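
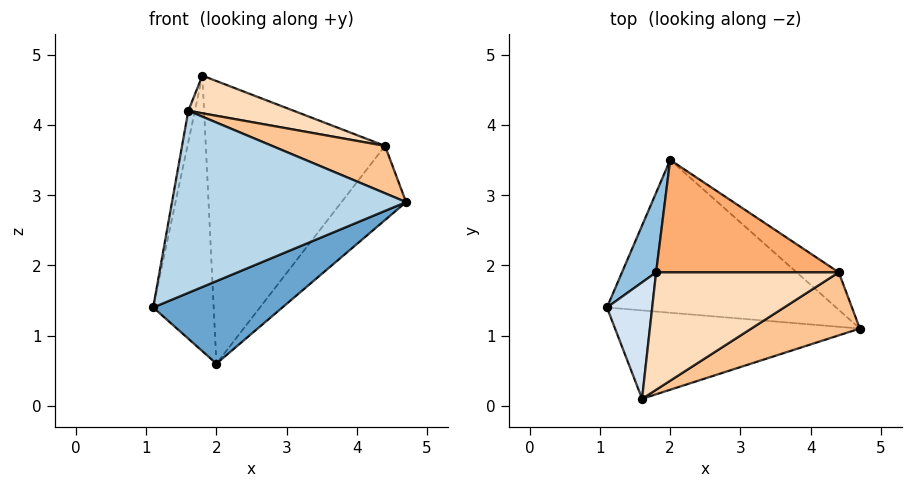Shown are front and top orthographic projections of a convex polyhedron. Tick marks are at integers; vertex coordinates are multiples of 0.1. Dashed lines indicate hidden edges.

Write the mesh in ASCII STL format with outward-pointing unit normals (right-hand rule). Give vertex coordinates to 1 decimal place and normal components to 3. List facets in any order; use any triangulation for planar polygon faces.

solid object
 facet normal 0.311 -0.452 -0.836
  outer loop
   vertex 2.0 3.5 0.6
   vertex 4.7 1.1 2.9
   vertex 1.1 1.4 1.4
  endloop
 endfacet
 facet normal -0.894 0.431 0.124
  outer loop
   vertex 1.8 1.9 4.7
   vertex 2.0 3.5 0.6
   vertex 1.1 1.4 1.4
  endloop
 endfacet
 facet normal 0.106 -0.894 -0.434
  outer loop
   vertex 1.6 0.1 4.2
   vertex 1.1 1.4 1.4
   vertex 4.7 1.1 2.9
  endloop
 endfacet
 facet normal -0.978 0.053 0.199
  outer loop
   vertex 1.6 0.1 4.2
   vertex 1.8 1.9 4.7
   vertex 1.1 1.4 1.4
  endloop
 endfacet
 facet normal 0.762 0.578 -0.292
  outer loop
   vertex 4.4 1.9 3.7
   vertex 4.7 1.1 2.9
   vertex 2.0 3.5 0.6
  endloop
 endfacet
 facet normal 0.141 0.920 0.366
  outer loop
   vertex 4.4 1.9 3.7
   vertex 2.0 3.5 0.6
   vertex 1.8 1.9 4.7
  endloop
 endfacet
 facet normal 0.468 -0.531 0.707
  outer loop
   vertex 4.4 1.9 3.7
   vertex 1.6 0.1 4.2
   vertex 4.7 1.1 2.9
  endloop
 endfacet
 facet normal 0.344 -0.287 0.894
  outer loop
   vertex 4.4 1.9 3.7
   vertex 1.8 1.9 4.7
   vertex 1.6 0.1 4.2
  endloop
 endfacet
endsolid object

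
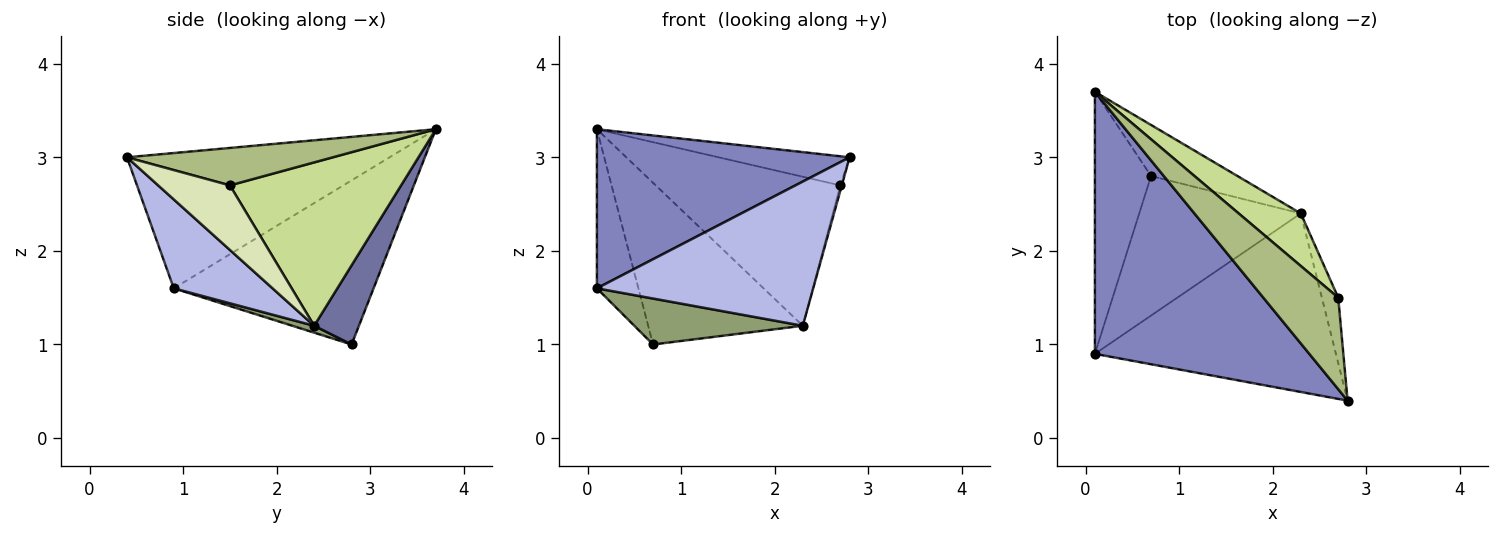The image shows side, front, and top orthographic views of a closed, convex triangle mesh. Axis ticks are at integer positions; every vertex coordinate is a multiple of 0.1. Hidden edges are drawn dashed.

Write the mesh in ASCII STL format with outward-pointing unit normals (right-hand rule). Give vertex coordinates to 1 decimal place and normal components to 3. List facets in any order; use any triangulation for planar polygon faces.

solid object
 facet normal 0.266 0.919 -0.290
  outer loop
   vertex 2.3 2.4 1.2
   vertex 0.7 2.8 1.0
   vertex 0.1 3.7 3.3
  endloop
 endfacet
 facet normal -0.475 -0.457 0.752
  outer loop
   vertex 0.1 0.9 1.6
   vertex 2.8 0.4 3.0
   vertex 0.1 3.7 3.3
  endloop
 endfacet
 facet normal -0.928 0.193 -0.318
  outer loop
   vertex 0.1 0.9 1.6
   vertex 0.1 3.7 3.3
   vertex 0.7 2.8 1.0
  endloop
 endfacet
 facet normal 0.276 -0.604 -0.748
  outer loop
   vertex 0.1 0.9 1.6
   vertex 2.3 2.4 1.2
   vertex 2.8 0.4 3.0
  endloop
 endfacet
 facet normal 0.041 -0.312 -0.949
  outer loop
   vertex 0.1 0.9 1.6
   vertex 0.7 2.8 1.0
   vertex 2.3 2.4 1.2
  endloop
 endfacet
 facet normal 0.430 0.274 0.860
  outer loop
   vertex 2.7 1.5 2.7
   vertex 0.1 3.7 3.3
   vertex 2.8 0.4 3.0
  endloop
 endfacet
 facet normal 0.658 0.710 0.250
  outer loop
   vertex 2.7 1.5 2.7
   vertex 2.3 2.4 1.2
   vertex 0.1 3.7 3.3
  endloop
 endfacet
 facet normal 0.969 0.021 -0.246
  outer loop
   vertex 2.7 1.5 2.7
   vertex 2.8 0.4 3.0
   vertex 2.3 2.4 1.2
  endloop
 endfacet
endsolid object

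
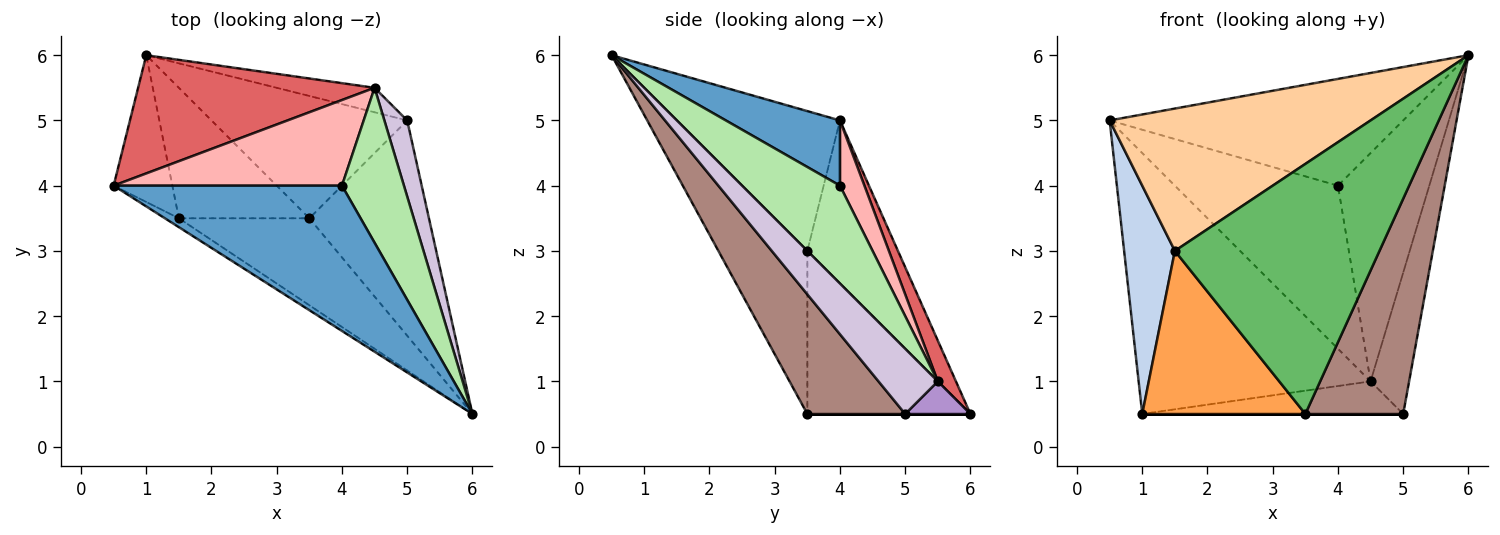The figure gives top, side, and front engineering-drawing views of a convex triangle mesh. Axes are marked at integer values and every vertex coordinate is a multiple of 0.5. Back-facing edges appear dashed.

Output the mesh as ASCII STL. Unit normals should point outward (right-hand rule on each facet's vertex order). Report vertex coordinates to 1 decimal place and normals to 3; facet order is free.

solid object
 facet normal 0.224 0.577 0.785
  outer loop
   vertex 4.0 4.0 4.0
   vertex 0.5 4.0 5.0
   vertex 6.0 0.5 6.0
  endloop
 endfacet
 facet normal -0.832 -0.466 -0.300
  outer loop
   vertex 1.5 3.5 3.0
   vertex 0.5 4.0 5.0
   vertex 1.0 6.0 0.5
  endloop
 endfacet
 facet normal -0.615 -0.615 -0.492
  outer loop
   vertex 1.5 3.5 3.0
   vertex 1.0 6.0 0.5
   vertex 3.5 3.5 0.5
  endloop
 endfacet
 facet normal -0.529 -0.847 -0.053
  outer loop
   vertex 1.5 3.5 3.0
   vertex 6.0 0.5 6.0
   vertex 0.5 4.0 5.0
  endloop
 endfacet
 facet normal -0.380 -0.874 -0.304
  outer loop
   vertex 1.5 3.5 3.0
   vertex 3.5 3.5 0.5
   vertex 6.0 0.5 6.0
  endloop
 endfacet
 facet normal 0.663 0.619 0.420
  outer loop
   vertex 4.5 5.5 1.0
   vertex 4.0 4.0 4.0
   vertex 6.0 0.5 6.0
  endloop
 endfacet
 facet normal 0.071 0.909 0.412
  outer loop
   vertex 4.5 5.5 1.0
   vertex 1.0 6.0 0.5
   vertex 0.5 4.0 5.0
  endloop
 endfacet
 facet normal 0.132 0.878 0.461
  outer loop
   vertex 4.5 5.5 1.0
   vertex 0.5 4.0 5.0
   vertex 4.0 4.0 4.0
  endloop
 endfacet
 facet normal 0.196 0.784 -0.588
  outer loop
   vertex 5.0 5.0 0.5
   vertex 1.0 6.0 0.5
   vertex 4.5 5.5 1.0
  endloop
 endfacet
 facet normal 0.805 0.523 0.282
  outer loop
   vertex 5.0 5.0 0.5
   vertex 4.5 5.5 1.0
   vertex 6.0 0.5 6.0
  endloop
 endfacet
 facet normal 0.577 -0.577 -0.577
  outer loop
   vertex 5.0 5.0 0.5
   vertex 6.0 0.5 6.0
   vertex 3.5 3.5 0.5
  endloop
 endfacet
 facet normal 0.000 0.000 -1.000
  outer loop
   vertex 5.0 5.0 0.5
   vertex 3.5 3.5 0.5
   vertex 1.0 6.0 0.5
  endloop
 endfacet
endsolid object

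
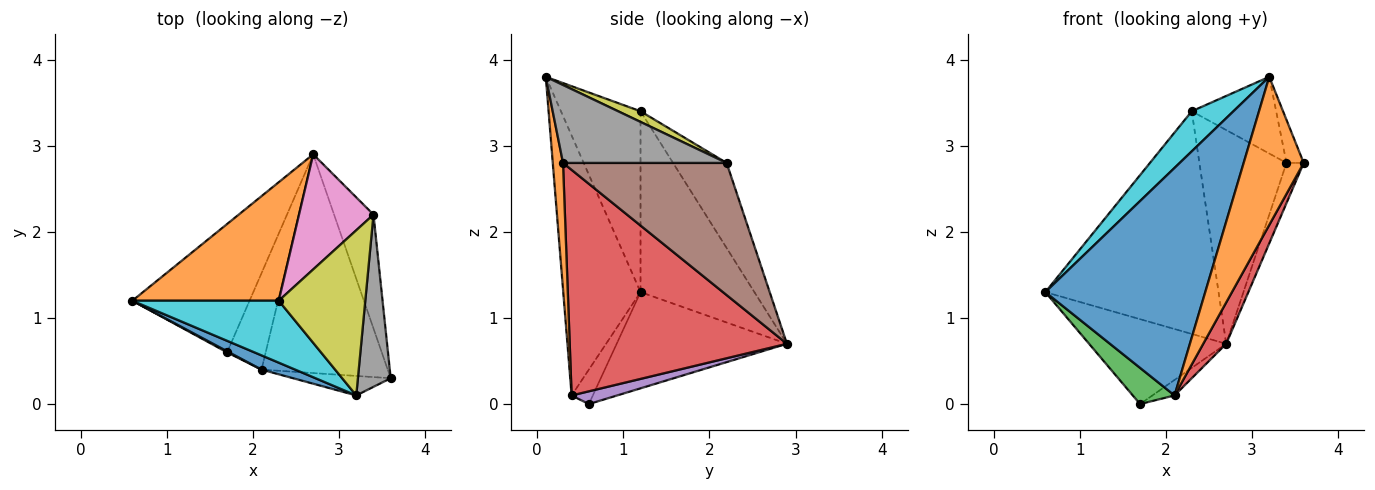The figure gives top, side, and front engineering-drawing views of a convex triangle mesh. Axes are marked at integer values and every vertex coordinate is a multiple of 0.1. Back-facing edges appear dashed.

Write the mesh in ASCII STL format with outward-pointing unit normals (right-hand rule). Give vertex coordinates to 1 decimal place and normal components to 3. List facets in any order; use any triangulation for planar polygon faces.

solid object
 facet normal -0.565 0.455 -0.688
  outer loop
   vertex 1.7 0.6 0.0
   vertex 0.6 1.2 1.3
   vertex 2.7 2.9 0.7
  endloop
 endfacet
 facet normal -0.502 0.763 0.406
  outer loop
   vertex 2.3 1.2 3.4
   vertex 2.7 2.9 0.7
   vertex 0.6 1.2 1.3
  endloop
 endfacet
 facet normal -0.453 -0.891 0.028
  outer loop
   vertex 2.1 0.4 0.1
   vertex 0.6 1.2 1.3
   vertex 1.7 0.6 0.0
  endloop
 endfacet
 facet normal 0.869 -0.092 -0.486
  outer loop
   vertex 2.1 0.4 0.1
   vertex 2.7 2.9 0.7
   vertex 3.6 0.3 2.8
  endloop
 endfacet
 facet normal 0.310 0.151 -0.939
  outer loop
   vertex 2.1 0.4 0.1
   vertex 1.7 0.6 0.0
   vertex 2.7 2.9 0.7
  endloop
 endfacet
 facet normal 0.953 0.100 -0.284
  outer loop
   vertex 3.4 2.2 2.8
   vertex 3.6 0.3 2.8
   vertex 2.7 2.9 0.7
  endloop
 endfacet
 facet normal -0.476 0.774 0.417
  outer loop
   vertex 3.4 2.2 2.8
   vertex 2.7 2.9 0.7
   vertex 2.3 1.2 3.4
  endloop
 endfacet
 facet normal 0.917 0.097 0.386
  outer loop
   vertex 3.2 0.1 3.8
   vertex 3.6 0.3 2.8
   vertex 3.4 2.2 2.8
  endloop
 endfacet
 facet normal 0.111 0.419 0.901
  outer loop
   vertex 3.2 0.1 3.8
   vertex 3.4 2.2 2.8
   vertex 2.3 1.2 3.4
  endloop
 endfacet
 facet normal -0.720 -0.377 0.583
  outer loop
   vertex 3.2 0.1 3.8
   vertex 2.3 1.2 3.4
   vertex 0.6 1.2 1.3
  endloop
 endfacet
 facet normal -0.434 -0.899 0.056
  outer loop
   vertex 3.2 0.1 3.8
   vertex 0.6 1.2 1.3
   vertex 2.1 0.4 0.1
  endloop
 endfacet
 facet normal 0.167 -0.978 -0.129
  outer loop
   vertex 3.2 0.1 3.8
   vertex 2.1 0.4 0.1
   vertex 3.6 0.3 2.8
  endloop
 endfacet
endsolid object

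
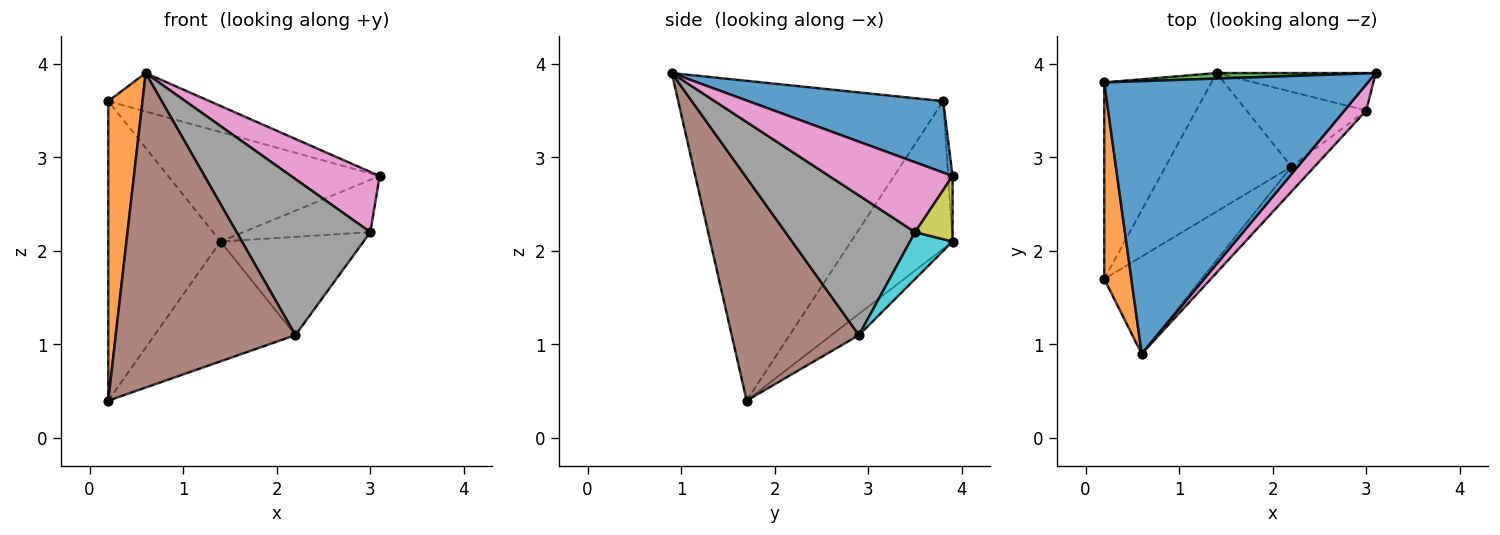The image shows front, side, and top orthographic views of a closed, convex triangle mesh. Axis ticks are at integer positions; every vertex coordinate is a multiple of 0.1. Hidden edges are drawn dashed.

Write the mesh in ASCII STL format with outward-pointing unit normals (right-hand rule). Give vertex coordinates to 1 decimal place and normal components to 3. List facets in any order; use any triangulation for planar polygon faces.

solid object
 facet normal 0.259 0.135 0.956
  outer loop
   vertex 0.6 0.9 3.9
   vertex 3.1 3.9 2.8
   vertex 0.2 3.8 3.6
  endloop
 endfacet
 facet normal -0.988 -0.128 0.084
  outer loop
   vertex 0.2 1.7 0.4
   vertex 0.6 0.9 3.9
   vertex 0.2 3.8 3.6
  endloop
 endfacet
 facet normal -0.021 0.999 0.050
  outer loop
   vertex 1.4 3.9 2.1
   vertex 0.2 3.8 3.6
   vertex 3.1 3.9 2.8
  endloop
 endfacet
 facet normal -0.603 0.667 -0.438
  outer loop
   vertex 1.4 3.9 2.1
   vertex 0.2 1.7 0.4
   vertex 0.2 3.8 3.6
  endloop
 endfacet
 facet normal -0.127 0.649 -0.750
  outer loop
   vertex 2.2 2.9 1.1
   vertex 0.2 1.7 0.4
   vertex 1.4 3.9 2.1
  endloop
 endfacet
 facet normal 0.560 -0.791 -0.245
  outer loop
   vertex 2.2 2.9 1.1
   vertex 0.6 0.9 3.9
   vertex 0.2 1.7 0.4
  endloop
 endfacet
 facet normal 0.787 -0.566 0.246
  outer loop
   vertex 3.0 3.5 2.2
   vertex 3.1 3.9 2.8
   vertex 0.6 0.9 3.9
  endloop
 endfacet
 facet normal 0.692 -0.713 -0.114
  outer loop
   vertex 3.0 3.5 2.2
   vertex 0.6 0.9 3.9
   vertex 2.2 2.9 1.1
  endloop
 endfacet
 facet normal 0.233 0.791 -0.566
  outer loop
   vertex 3.0 3.5 2.2
   vertex 1.4 3.9 2.1
   vertex 3.1 3.9 2.8
  endloop
 endfacet
 facet normal 0.230 0.774 -0.590
  outer loop
   vertex 3.0 3.5 2.2
   vertex 2.2 2.9 1.1
   vertex 1.4 3.9 2.1
  endloop
 endfacet
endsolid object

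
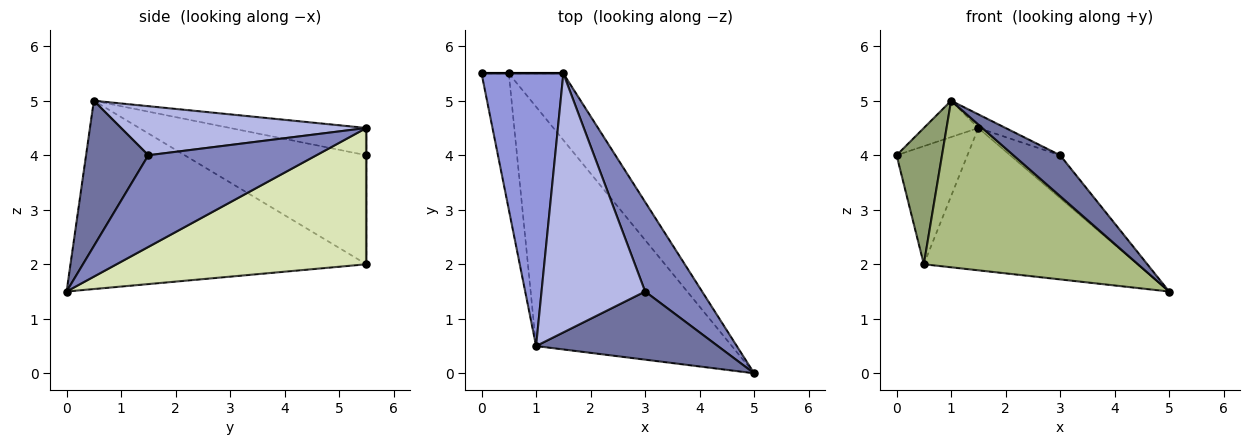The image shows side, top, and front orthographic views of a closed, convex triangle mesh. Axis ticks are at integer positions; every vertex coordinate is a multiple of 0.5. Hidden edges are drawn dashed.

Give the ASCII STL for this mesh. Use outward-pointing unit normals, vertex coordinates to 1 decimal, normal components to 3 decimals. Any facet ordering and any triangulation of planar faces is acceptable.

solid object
 facet normal 0.566 -0.424 0.707
  outer loop
   vertex 3.0 1.5 4.0
   vertex 1.0 0.5 5.0
   vertex 5.0 0.0 1.5
  endloop
 endfacet
 facet normal 0.823 0.245 0.512
  outer loop
   vertex 1.5 5.5 4.5
   vertex 3.0 1.5 4.0
   vertex 5.0 0.0 1.5
  endloop
 endfacet
 facet normal -0.314 0.125 0.941
  outer loop
   vertex 1.5 5.5 4.5
   vertex 0.0 5.5 4.0
   vertex 1.0 0.5 5.0
  endloop
 endfacet
 facet normal 0.428 0.048 0.903
  outer loop
   vertex 1.5 5.5 4.5
   vertex 1.0 0.5 5.0
   vertex 3.0 1.5 4.0
  endloop
 endfacet
 facet normal -0.943 -0.236 -0.236
  outer loop
   vertex 0.5 5.5 2.0
   vertex 1.0 0.5 5.0
   vertex 0.0 5.5 4.0
  endloop
 endfacet
 facet normal -0.620 -0.448 -0.644
  outer loop
   vertex 0.5 5.5 2.0
   vertex 5.0 0.0 1.5
   vertex 1.0 0.5 5.0
  endloop
 endfacet
 facet normal 0.000 1.000 0.000
  outer loop
   vertex 0.5 5.5 2.0
   vertex 0.0 5.5 4.0
   vertex 1.5 5.5 4.5
  endloop
 endfacet
 facet normal 0.727 0.622 -0.291
  outer loop
   vertex 0.5 5.5 2.0
   vertex 1.5 5.5 4.5
   vertex 5.0 0.0 1.5
  endloop
 endfacet
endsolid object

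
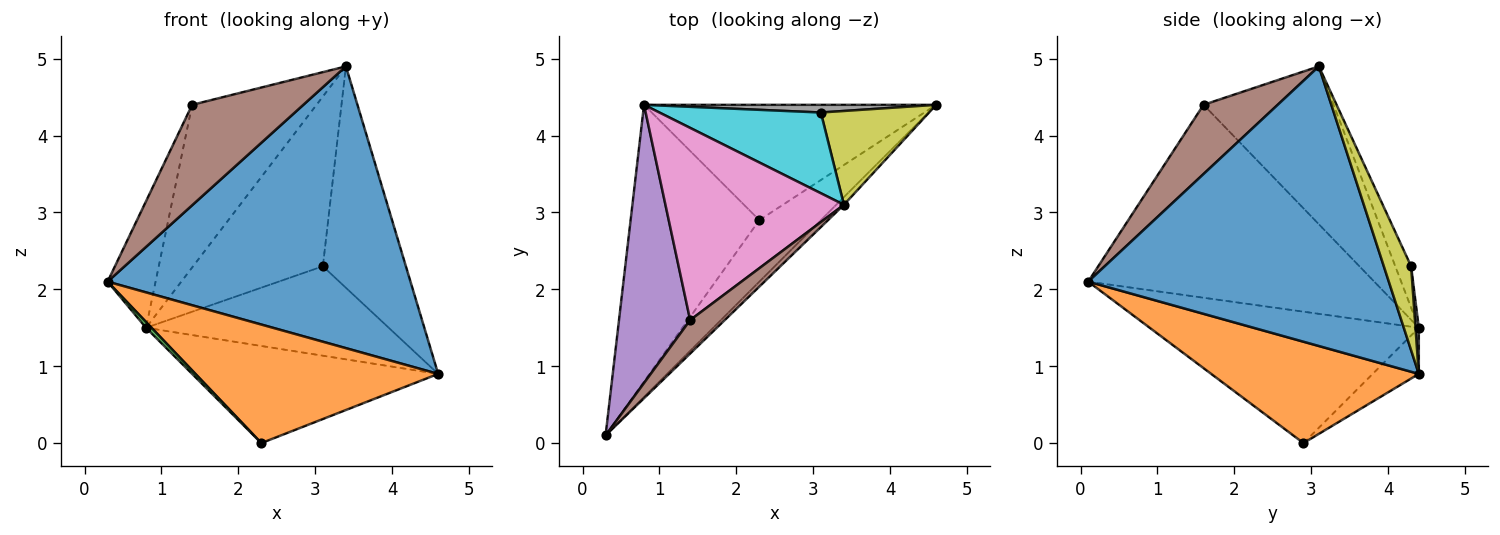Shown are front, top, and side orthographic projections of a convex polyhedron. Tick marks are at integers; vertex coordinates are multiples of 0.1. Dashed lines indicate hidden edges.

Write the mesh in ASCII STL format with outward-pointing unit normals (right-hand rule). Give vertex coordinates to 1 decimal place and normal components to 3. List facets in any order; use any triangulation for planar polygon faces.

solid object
 facet normal 0.704 -0.710 -0.019
  outer loop
   vertex 3.4 3.1 4.9
   vertex 0.3 0.1 2.1
   vertex 4.6 4.4 0.9
  endloop
 endfacet
 facet normal 0.605 -0.707 -0.367
  outer loop
   vertex 2.3 2.9 0.0
   vertex 4.6 4.4 0.9
   vertex 0.3 0.1 2.1
  endloop
 endfacet
 facet normal -0.714 -0.015 -0.700
  outer loop
   vertex 2.3 2.9 0.0
   vertex 0.3 0.1 2.1
   vertex 0.8 4.4 1.5
  endloop
 endfacet
 facet normal -0.120 0.639 -0.759
  outer loop
   vertex 2.3 2.9 0.0
   vertex 0.8 4.4 1.5
   vertex 4.6 4.4 0.9
  endloop
 endfacet
 facet normal -0.927 0.155 0.342
  outer loop
   vertex 1.4 1.6 4.4
   vertex 0.8 4.4 1.5
   vertex 0.3 0.1 2.1
  endloop
 endfacet
 facet normal 0.535 -0.802 0.267
  outer loop
   vertex 1.4 1.6 4.4
   vertex 0.3 0.1 2.1
   vertex 3.4 3.1 4.9
  endloop
 endfacet
 facet normal -0.560 0.535 0.633
  outer loop
   vertex 1.4 1.6 4.4
   vertex 3.4 3.1 4.9
   vertex 0.8 4.4 1.5
  endloop
 endfacet
 facet normal 0.014 0.996 0.086
  outer loop
   vertex 3.1 4.3 2.3
   vertex 4.6 4.4 0.9
   vertex 0.8 4.4 1.5
  endloop
 endfacet
 facet normal 0.290 0.881 0.373
  outer loop
   vertex 3.1 4.3 2.3
   vertex 3.4 3.1 4.9
   vertex 4.6 4.4 0.9
  endloop
 endfacet
 facet normal -0.109 0.898 0.427
  outer loop
   vertex 3.1 4.3 2.3
   vertex 0.8 4.4 1.5
   vertex 3.4 3.1 4.9
  endloop
 endfacet
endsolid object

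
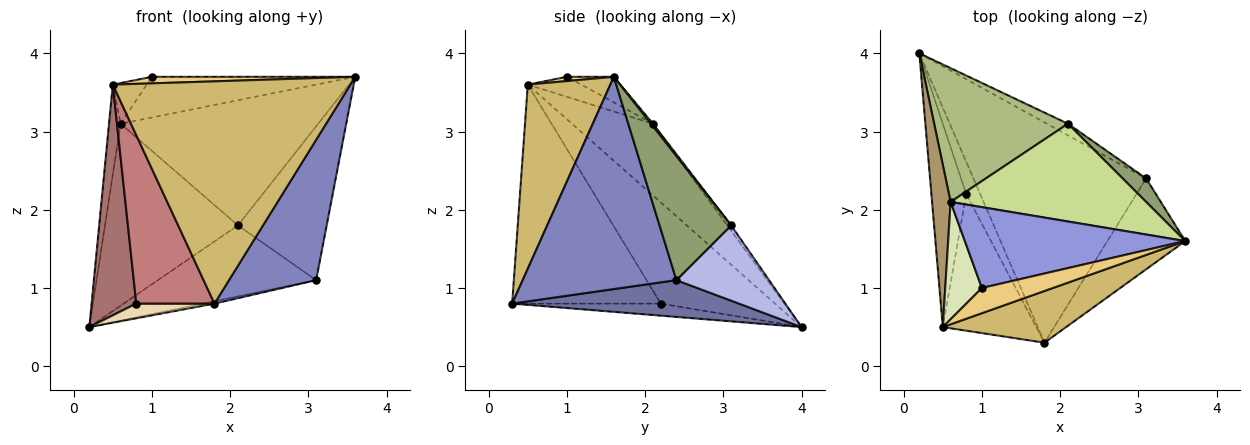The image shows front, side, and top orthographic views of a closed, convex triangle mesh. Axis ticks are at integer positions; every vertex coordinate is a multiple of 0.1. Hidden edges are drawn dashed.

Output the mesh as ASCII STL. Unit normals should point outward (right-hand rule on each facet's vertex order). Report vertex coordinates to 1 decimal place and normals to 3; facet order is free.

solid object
 facet normal 0.208 0.011 -0.978
  outer loop
   vertex 3.1 2.4 1.1
   vertex 1.8 0.3 0.8
   vertex 0.2 4.0 0.5
  endloop
 endfacet
 facet normal 0.829 -0.470 -0.304
  outer loop
   vertex 3.1 2.4 1.1
   vertex 3.6 1.6 3.7
   vertex 1.8 0.3 0.8
  endloop
 endfacet
 facet normal -0.103 0.447 0.889
  outer loop
   vertex 0.6 2.1 3.1
   vertex 1.0 1.0 3.7
   vertex 3.6 1.6 3.7
  endloop
 endfacet
 facet normal 0.500 0.854 -0.140
  outer loop
   vertex 2.1 3.1 1.8
   vertex 3.1 2.4 1.1
   vertex 0.2 4.0 0.5
  endloop
 endfacet
 facet normal 0.624 0.773 0.118
  outer loop
   vertex 2.1 3.1 1.8
   vertex 3.6 1.6 3.7
   vertex 3.1 2.4 1.1
  endloop
 endfacet
 facet normal -0.024 0.805 0.592
  outer loop
   vertex 2.1 3.1 1.8
   vertex 0.2 4.0 0.5
   vertex 0.6 2.1 3.1
  endloop
 endfacet
 facet normal 0.008 0.788 0.616
  outer loop
   vertex 2.1 3.1 1.8
   vertex 0.6 2.1 3.1
   vertex 3.6 1.6 3.7
  endloop
 endfacet
 facet normal -0.459 0.291 0.839
  outer loop
   vertex 0.5 0.5 3.6
   vertex 1.0 1.0 3.7
   vertex 0.6 2.1 3.1
  endloop
 endfacet
 facet normal -0.959 0.137 0.248
  outer loop
   vertex 0.5 0.5 3.6
   vertex 0.6 2.1 3.1
   vertex 0.2 4.0 0.5
  endloop
 endfacet
 facet normal 0.320 -0.923 0.215
  outer loop
   vertex 0.5 0.5 3.6
   vertex 1.8 0.3 0.8
   vertex 3.6 1.6 3.7
  endloop
 endfacet
 facet normal 0.058 -0.251 0.966
  outer loop
   vertex 0.5 0.5 3.6
   vertex 3.6 1.6 3.7
   vertex 1.0 1.0 3.7
  endloop
 endfacet
 facet normal -0.618 -0.325 -0.716
  outer loop
   vertex 0.8 2.2 0.8
   vertex 0.2 4.0 0.5
   vertex 1.8 0.3 0.8
  endloop
 endfacet
 facet normal -0.887 -0.347 -0.305
  outer loop
   vertex 0.8 2.2 0.8
   vertex 0.5 0.5 3.6
   vertex 0.2 4.0 0.5
  endloop
 endfacet
 facet normal -0.828 -0.436 -0.353
  outer loop
   vertex 0.8 2.2 0.8
   vertex 1.8 0.3 0.8
   vertex 0.5 0.5 3.6
  endloop
 endfacet
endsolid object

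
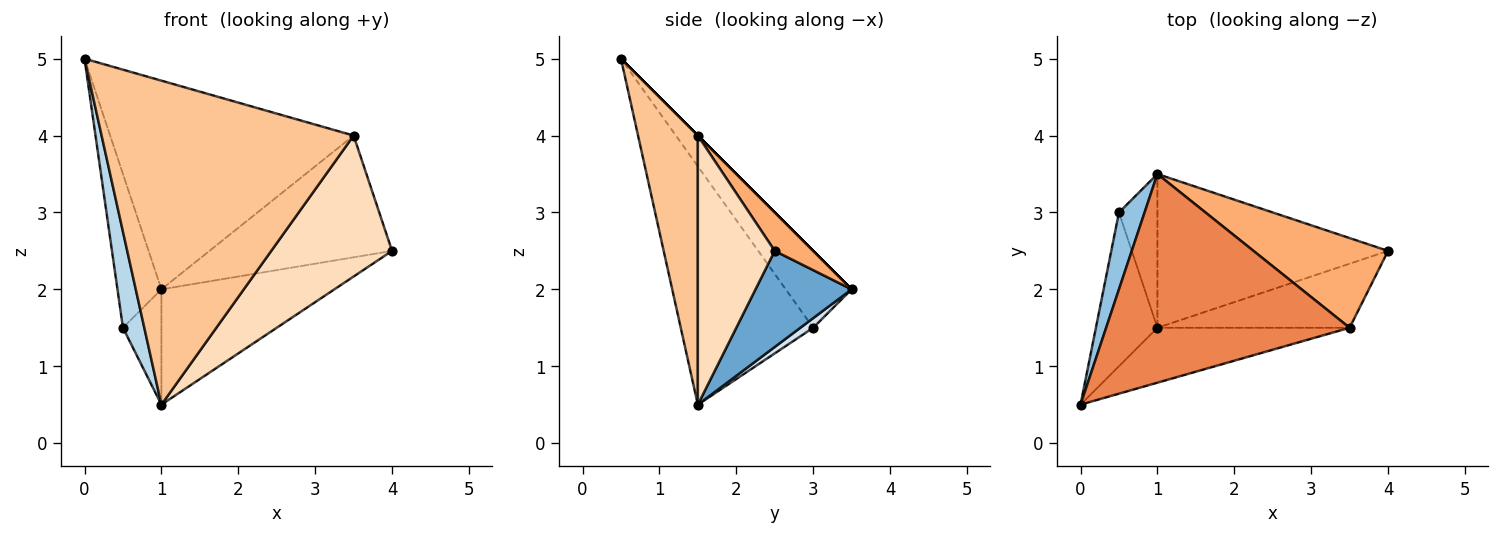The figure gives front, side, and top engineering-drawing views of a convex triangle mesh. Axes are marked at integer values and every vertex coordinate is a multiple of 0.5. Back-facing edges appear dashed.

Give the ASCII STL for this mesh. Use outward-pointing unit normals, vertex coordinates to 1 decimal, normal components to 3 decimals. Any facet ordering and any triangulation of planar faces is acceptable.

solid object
 facet normal 0.316 0.569 -0.759
  outer loop
   vertex 1.0 1.5 0.5
   vertex 1.0 3.5 2.0
   vertex 4.0 2.5 2.5
  endloop
 endfacet
 facet normal -0.802 0.535 0.267
  outer loop
   vertex 0.5 3.0 1.5
   vertex 0.0 0.5 5.0
   vertex 1.0 3.5 2.0
  endloop
 endfacet
 facet normal -0.957 -0.154 -0.247
  outer loop
   vertex 0.5 3.0 1.5
   vertex 1.0 1.5 0.5
   vertex 0.0 0.5 5.0
  endloop
 endfacet
 facet normal 0.196 0.588 -0.784
  outer loop
   vertex 0.5 3.0 1.5
   vertex 1.0 3.5 2.0
   vertex 1.0 1.5 0.5
  endloop
 endfacet
 facet normal 0.000 0.707 0.707
  outer loop
   vertex 3.5 1.5 4.0
   vertex 1.0 3.5 2.0
   vertex 0.0 0.5 5.0
  endloop
 endfacet
 facet normal 0.167 0.794 0.585
  outer loop
   vertex 3.5 1.5 4.0
   vertex 4.0 2.5 2.5
   vertex 1.0 3.5 2.0
  endloop
 endfacet
 facet normal 0.228 -0.960 -0.163
  outer loop
   vertex 3.5 1.5 4.0
   vertex 0.0 0.5 5.0
   vertex 1.0 1.5 0.5
  endloop
 endfacet
 facet normal 0.501 -0.788 -0.358
  outer loop
   vertex 3.5 1.5 4.0
   vertex 1.0 1.5 0.5
   vertex 4.0 2.5 2.5
  endloop
 endfacet
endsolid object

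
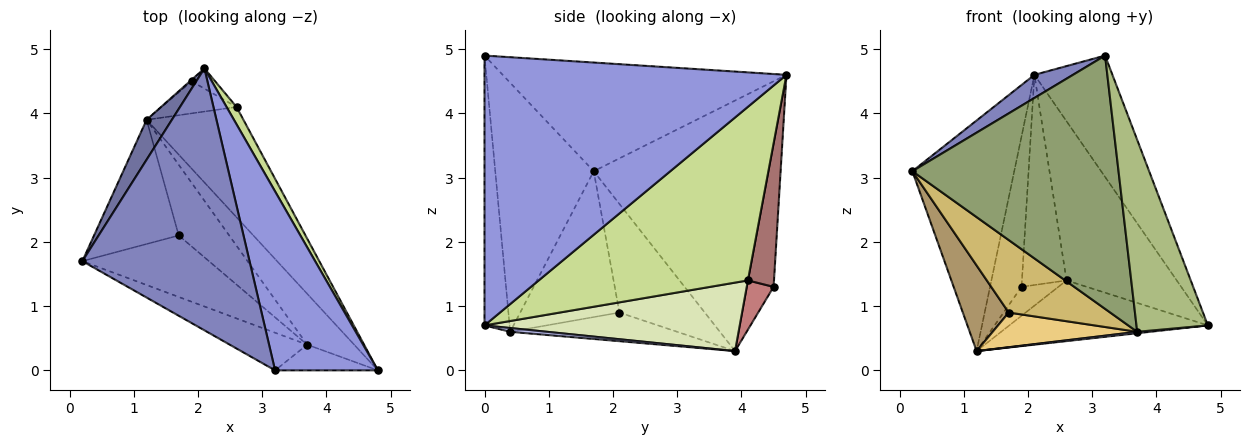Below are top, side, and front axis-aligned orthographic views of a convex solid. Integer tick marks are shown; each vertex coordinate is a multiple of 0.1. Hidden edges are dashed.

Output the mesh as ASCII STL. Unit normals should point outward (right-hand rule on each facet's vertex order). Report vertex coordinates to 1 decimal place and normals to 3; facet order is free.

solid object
 facet normal -0.861 0.502 0.087
  outer loop
   vertex 1.2 3.9 0.3
   vertex 0.2 1.7 3.1
   vertex 2.1 4.7 4.6
  endloop
 endfacet
 facet normal -0.544 -0.074 0.836
  outer loop
   vertex 3.2 0.0 4.9
   vertex 2.1 4.7 4.6
   vertex 0.2 1.7 3.1
  endloop
 endfacet
 facet normal 0.908 0.235 0.346
  outer loop
   vertex 3.2 0.0 4.9
   vertex 4.8 0.0 0.7
   vertex 2.1 4.7 4.6
  endloop
 endfacet
 facet normal 0.080 -0.028 -0.996
  outer loop
   vertex 3.7 0.4 0.6
   vertex 1.2 3.9 0.3
   vertex 4.8 0.0 0.7
  endloop
 endfacet
 facet normal -0.427 -0.894 -0.133
  outer loop
   vertex 3.7 0.4 0.6
   vertex 3.2 0.0 4.9
   vertex 0.2 1.7 3.1
  endloop
 endfacet
 facet normal -0.329 -0.936 -0.125
  outer loop
   vertex 3.7 0.4 0.6
   vertex 4.8 0.0 0.7
   vertex 3.2 0.0 4.9
  endloop
 endfacet
 facet normal 0.884 0.465 0.051
  outer loop
   vertex 2.6 4.1 1.4
   vertex 2.1 4.7 4.6
   vertex 4.8 0.0 0.7
  endloop
 endfacet
 facet normal 0.527 0.410 -0.745
  outer loop
   vertex 2.6 4.1 1.4
   vertex 4.8 0.0 0.7
   vertex 1.2 3.9 0.3
  endloop
 endfacet
 facet normal -0.726 -0.390 -0.566
  outer loop
   vertex 1.7 2.1 0.9
   vertex 0.2 1.7 3.1
   vertex 1.2 3.9 0.3
  endloop
 endfacet
 facet normal -0.598 -0.612 -0.519
  outer loop
   vertex 1.7 2.1 0.9
   vertex 3.7 0.4 0.6
   vertex 0.2 1.7 3.1
  endloop
 endfacet
 facet normal -0.454 -0.393 -0.800
  outer loop
   vertex 1.7 2.1 0.9
   vertex 1.2 3.9 0.3
   vertex 3.7 0.4 0.6
  endloop
 endfacet
 facet normal -0.645 0.764 -0.007
  outer loop
   vertex 1.9 4.5 1.3
   vertex 1.2 3.9 0.3
   vertex 2.1 4.7 4.6
  endloop
 endfacet
 facet normal 0.503 0.860 -0.083
  outer loop
   vertex 1.9 4.5 1.3
   vertex 2.1 4.7 4.6
   vertex 2.6 4.1 1.4
  endloop
 endfacet
 facet normal 0.439 0.601 -0.668
  outer loop
   vertex 1.9 4.5 1.3
   vertex 2.6 4.1 1.4
   vertex 1.2 3.9 0.3
  endloop
 endfacet
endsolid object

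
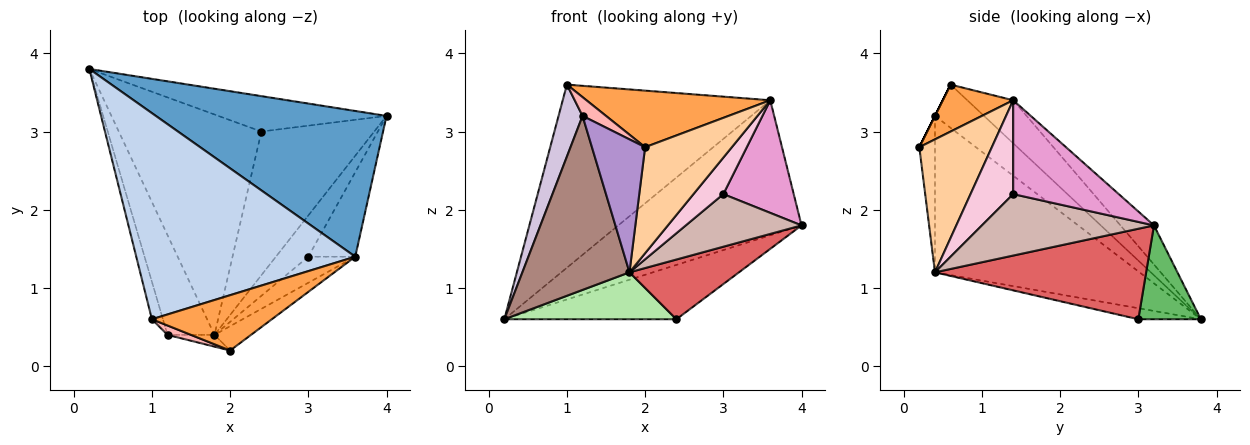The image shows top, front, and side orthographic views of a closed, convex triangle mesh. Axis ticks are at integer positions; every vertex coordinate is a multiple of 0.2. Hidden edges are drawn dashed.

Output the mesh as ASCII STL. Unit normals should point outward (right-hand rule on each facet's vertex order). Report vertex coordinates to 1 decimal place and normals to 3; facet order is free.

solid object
 facet normal -0.123 0.674 0.728
  outer loop
   vertex 3.6 1.4 3.4
   vertex 4.0 3.2 1.8
   vertex 0.2 3.8 0.6
  endloop
 endfacet
 facet normal -0.145 0.657 0.740
  outer loop
   vertex 3.6 1.4 3.4
   vertex 0.2 3.8 0.6
   vertex 1.0 0.6 3.6
  endloop
 endfacet
 facet normal 0.264 -0.689 0.675
  outer loop
   vertex 3.6 1.4 3.4
   vertex 1.0 0.6 3.6
   vertex 2.0 0.2 2.8
  endloop
 endfacet
 facet normal 0.632 -0.756 -0.173
  outer loop
   vertex 3.6 1.4 3.4
   vertex 2.0 0.2 2.8
   vertex 1.8 0.4 1.2
  endloop
 endfacet
 facet normal 0.291 0.801 -0.522
  outer loop
   vertex 2.4 3.0 0.6
   vertex 0.2 3.8 0.6
   vertex 4.0 3.2 1.8
  endloop
 endfacet
 facet normal -0.076 -0.208 -0.975
  outer loop
   vertex 2.4 3.0 0.6
   vertex 1.8 0.4 1.2
   vertex 0.2 3.8 0.6
  endloop
 endfacet
 facet normal 0.595 -0.309 -0.742
  outer loop
   vertex 2.4 3.0 0.6
   vertex 4.0 3.2 1.8
   vertex 1.8 0.4 1.2
  endloop
 endfacet
 facet normal 0.000 -0.894 0.447
  outer loop
   vertex 1.2 0.4 3.2
   vertex 2.0 0.2 2.8
   vertex 1.0 0.6 3.6
  endloop
 endfacet
 facet normal -0.281 -0.956 -0.084
  outer loop
   vertex 1.2 0.4 3.2
   vertex 1.8 0.4 1.2
   vertex 2.0 0.2 2.8
  endloop
 endfacet
 facet normal -0.875 -0.428 -0.224
  outer loop
   vertex 1.2 0.4 3.2
   vertex 1.0 0.6 3.6
   vertex 0.2 3.8 0.6
  endloop
 endfacet
 facet normal -0.856 -0.448 -0.257
  outer loop
   vertex 1.2 0.4 3.2
   vertex 0.2 3.8 0.6
   vertex 1.8 0.4 1.2
  endloop
 endfacet
 facet normal 0.760 -0.511 -0.401
  outer loop
   vertex 3.0 1.4 2.2
   vertex 1.8 0.4 1.2
   vertex 4.0 3.2 1.8
  endloop
 endfacet
 facet normal 0.768 -0.512 -0.384
  outer loop
   vertex 3.0 1.4 2.2
   vertex 4.0 3.2 1.8
   vertex 3.6 1.4 3.4
  endloop
 endfacet
 facet normal 0.758 -0.531 -0.379
  outer loop
   vertex 3.0 1.4 2.2
   vertex 3.6 1.4 3.4
   vertex 1.8 0.4 1.2
  endloop
 endfacet
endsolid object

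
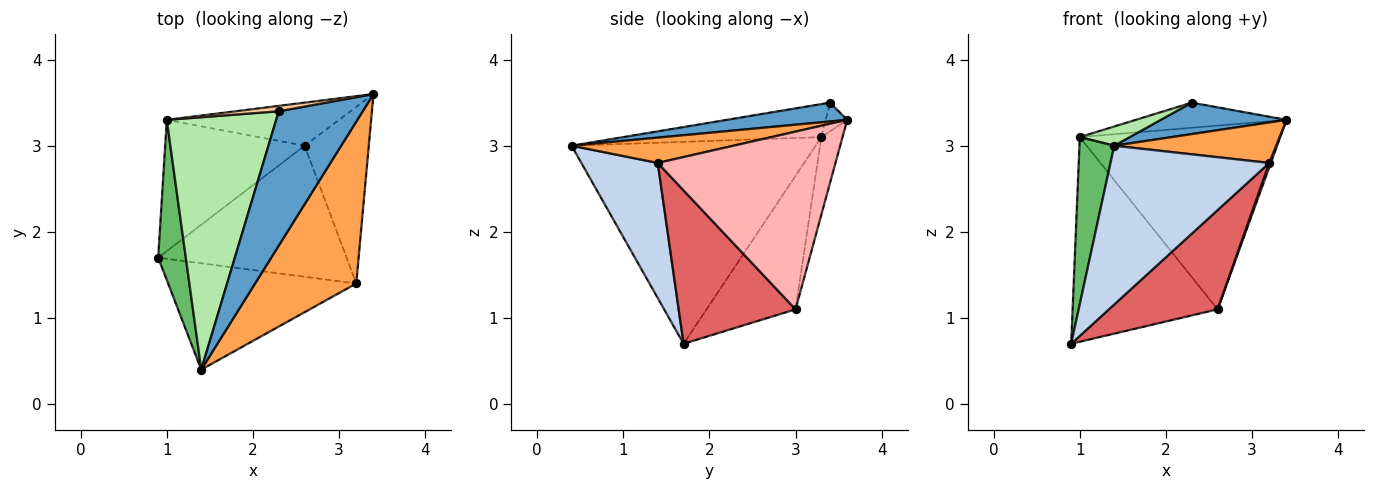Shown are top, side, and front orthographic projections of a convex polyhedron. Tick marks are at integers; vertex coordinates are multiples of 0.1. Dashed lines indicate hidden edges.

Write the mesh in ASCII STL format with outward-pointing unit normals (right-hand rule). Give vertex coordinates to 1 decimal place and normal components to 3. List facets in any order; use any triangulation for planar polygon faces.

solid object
 facet normal 0.213 -0.223 0.951
  outer loop
   vertex 2.3 3.4 3.5
   vertex 1.4 0.4 3.0
   vertex 3.4 3.6 3.3
  endloop
 endfacet
 facet normal 0.371 -0.771 -0.517
  outer loop
   vertex 3.2 1.4 2.8
   vertex 1.4 0.4 3.0
   vertex 0.9 1.7 0.7
  endloop
 endfacet
 facet normal 0.236 -0.236 0.943
  outer loop
   vertex 3.2 1.4 2.8
   vertex 3.4 3.6 3.3
   vertex 1.4 0.4 3.0
  endloop
 endfacet
 facet normal -0.138 0.968 0.208
  outer loop
   vertex 1.0 3.3 3.1
   vertex 2.3 3.4 3.5
   vertex 3.4 3.6 3.3
  endloop
 endfacet
 facet normal -0.981 -0.140 0.134
  outer loop
   vertex 1.0 3.3 3.1
   vertex 0.9 1.7 0.7
   vertex 1.4 0.4 3.0
  endloop
 endfacet
 facet normal -0.288 -0.073 0.955
  outer loop
   vertex 1.0 3.3 3.1
   vertex 1.4 0.4 3.0
   vertex 2.3 3.4 3.5
  endloop
 endfacet
 facet normal 0.545 -0.506 -0.669
  outer loop
   vertex 2.6 3.0 1.1
   vertex 3.2 1.4 2.8
   vertex 0.9 1.7 0.7
  endloop
 endfacet
 facet normal 0.940 -0.008 -0.340
  outer loop
   vertex 2.6 3.0 1.1
   vertex 3.4 3.6 3.3
   vertex 3.2 1.4 2.8
  endloop
 endfacet
 facet normal -0.459 0.748 -0.479
  outer loop
   vertex 2.6 3.0 1.1
   vertex 0.9 1.7 0.7
   vertex 1.0 3.3 3.1
  endloop
 endfacet
 facet normal -0.102 0.969 -0.227
  outer loop
   vertex 2.6 3.0 1.1
   vertex 1.0 3.3 3.1
   vertex 3.4 3.6 3.3
  endloop
 endfacet
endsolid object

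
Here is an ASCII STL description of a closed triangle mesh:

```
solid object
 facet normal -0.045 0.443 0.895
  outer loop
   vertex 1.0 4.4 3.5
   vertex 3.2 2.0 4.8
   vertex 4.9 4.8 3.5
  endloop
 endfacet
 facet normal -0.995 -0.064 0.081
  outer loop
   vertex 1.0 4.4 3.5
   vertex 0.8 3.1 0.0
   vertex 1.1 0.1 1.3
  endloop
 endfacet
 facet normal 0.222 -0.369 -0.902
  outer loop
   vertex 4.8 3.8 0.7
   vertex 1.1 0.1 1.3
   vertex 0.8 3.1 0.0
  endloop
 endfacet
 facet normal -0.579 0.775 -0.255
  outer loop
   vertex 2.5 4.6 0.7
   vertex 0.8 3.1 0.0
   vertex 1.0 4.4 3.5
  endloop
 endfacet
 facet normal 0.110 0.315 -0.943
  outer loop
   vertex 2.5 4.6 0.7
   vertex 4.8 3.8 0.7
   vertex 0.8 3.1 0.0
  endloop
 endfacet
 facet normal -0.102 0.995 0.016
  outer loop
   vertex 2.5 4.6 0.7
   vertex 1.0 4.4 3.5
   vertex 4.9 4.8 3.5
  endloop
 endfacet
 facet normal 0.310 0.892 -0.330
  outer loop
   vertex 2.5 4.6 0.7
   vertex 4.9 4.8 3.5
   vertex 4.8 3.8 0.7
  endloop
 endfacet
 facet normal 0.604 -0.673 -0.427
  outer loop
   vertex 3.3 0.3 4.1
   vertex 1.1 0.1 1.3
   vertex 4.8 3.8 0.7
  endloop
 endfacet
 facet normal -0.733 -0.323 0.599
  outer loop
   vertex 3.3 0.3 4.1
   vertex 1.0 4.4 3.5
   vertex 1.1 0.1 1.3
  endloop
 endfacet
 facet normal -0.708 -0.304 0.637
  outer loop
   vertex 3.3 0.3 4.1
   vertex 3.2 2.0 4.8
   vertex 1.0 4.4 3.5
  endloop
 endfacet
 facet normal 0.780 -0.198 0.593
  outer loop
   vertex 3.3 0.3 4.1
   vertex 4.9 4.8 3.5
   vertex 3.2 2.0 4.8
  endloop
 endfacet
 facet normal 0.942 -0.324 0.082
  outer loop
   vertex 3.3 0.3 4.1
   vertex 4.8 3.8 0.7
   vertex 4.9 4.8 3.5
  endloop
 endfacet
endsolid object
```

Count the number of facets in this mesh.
12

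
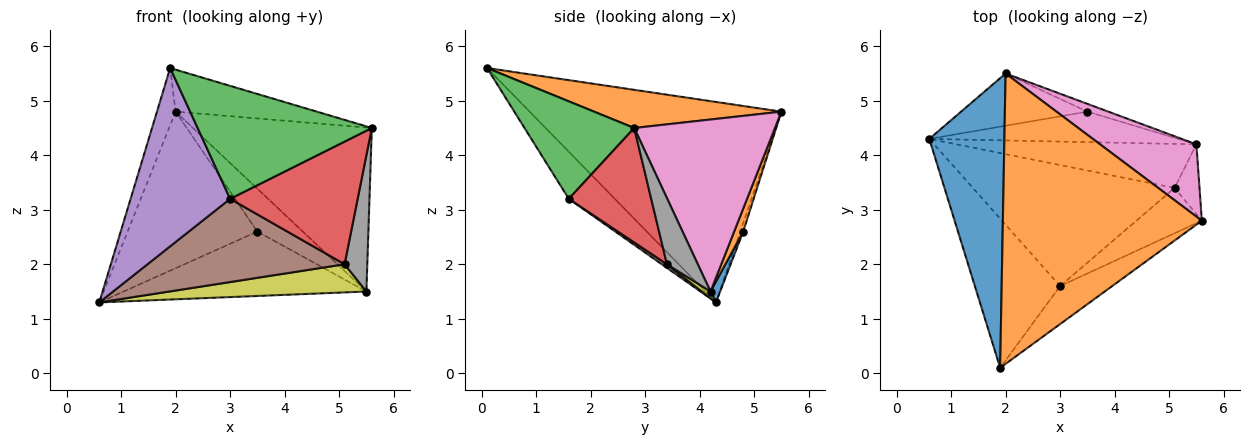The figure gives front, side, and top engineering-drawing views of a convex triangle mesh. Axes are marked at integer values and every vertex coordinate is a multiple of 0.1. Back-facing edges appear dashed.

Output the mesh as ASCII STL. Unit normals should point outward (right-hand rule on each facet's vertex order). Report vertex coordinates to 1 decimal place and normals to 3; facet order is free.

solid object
 facet normal -0.934 0.069 0.350
  outer loop
   vertex 2.0 5.5 4.8
   vertex 0.6 4.3 1.3
   vertex 1.9 0.1 5.6
  endloop
 endfacet
 facet normal 0.186 0.141 0.972
  outer loop
   vertex 2.0 5.5 4.8
   vertex 1.9 0.1 5.6
   vertex 5.6 2.8 4.5
  endloop
 endfacet
 facet normal 0.513 -0.814 -0.274
  outer loop
   vertex 3.0 1.6 3.2
   vertex 5.6 2.8 4.5
   vertex 1.9 0.1 5.6
  endloop
 endfacet
 facet normal 0.518 -0.802 -0.296
  outer loop
   vertex 3.0 1.6 3.2
   vertex 5.1 3.4 2.0
   vertex 5.6 2.8 4.5
  endloop
 endfacet
 facet normal -0.334 -0.723 -0.605
  outer loop
   vertex 3.0 1.6 3.2
   vertex 1.9 0.1 5.6
   vertex 0.6 4.3 1.3
  endloop
 endfacet
 facet normal 0.015 -0.567 -0.824
  outer loop
   vertex 3.0 1.6 3.2
   vertex 0.6 4.3 1.3
   vertex 5.1 3.4 2.0
  endloop
 endfacet
 facet normal 0.584 0.743 0.327
  outer loop
   vertex 5.5 4.2 1.5
   vertex 2.0 5.5 4.8
   vertex 5.6 2.8 4.5
  endloop
 endfacet
 facet normal 0.771 -0.567 -0.290
  outer loop
   vertex 5.5 4.2 1.5
   vertex 5.6 2.8 4.5
   vertex 5.1 3.4 2.0
  endloop
 endfacet
 facet normal 0.023 -0.538 -0.842
  outer loop
   vertex 5.5 4.2 1.5
   vertex 5.1 3.4 2.0
   vertex 0.6 4.3 1.3
  endloop
 endfacet
 facet normal -0.022 0.948 -0.316
  outer loop
   vertex 3.5 4.8 2.6
   vertex 0.6 4.3 1.3
   vertex 2.0 5.5 4.8
  endloop
 endfacet
 facet normal 0.036 0.903 -0.427
  outer loop
   vertex 3.5 4.8 2.6
   vertex 5.5 4.2 1.5
   vertex 0.6 4.3 1.3
  endloop
 endfacet
 facet normal 0.193 0.965 -0.176
  outer loop
   vertex 3.5 4.8 2.6
   vertex 2.0 5.5 4.8
   vertex 5.5 4.2 1.5
  endloop
 endfacet
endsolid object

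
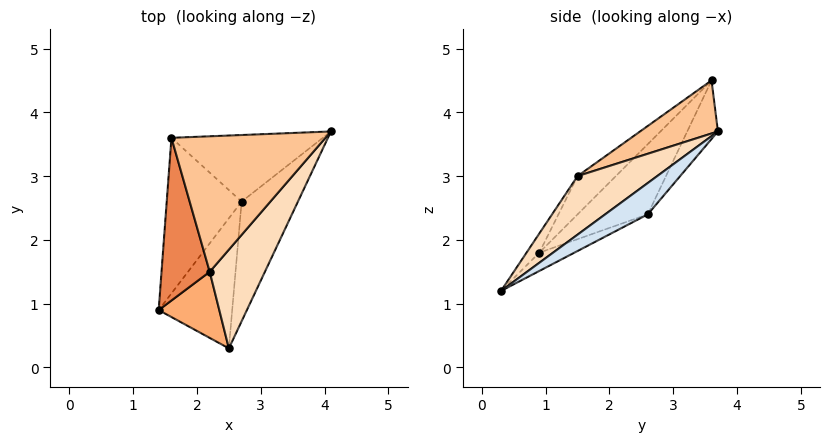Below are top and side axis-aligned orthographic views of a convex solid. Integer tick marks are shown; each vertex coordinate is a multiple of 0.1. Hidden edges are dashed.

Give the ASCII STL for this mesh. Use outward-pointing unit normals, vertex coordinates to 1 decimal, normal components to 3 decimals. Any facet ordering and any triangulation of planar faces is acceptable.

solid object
 facet normal -0.539 0.615 -0.575
  outer loop
   vertex 2.7 2.6 2.4
   vertex 1.4 0.9 1.8
   vertex 1.6 3.6 4.5
  endloop
 endfacet
 facet normal -0.195 0.842 -0.503
  outer loop
   vertex 2.7 2.6 2.4
   vertex 1.6 3.6 4.5
   vertex 4.1 3.7 3.7
  endloop
 endfacet
 facet normal -0.214 0.466 -0.858
  outer loop
   vertex 2.7 2.6 2.4
   vertex 2.5 0.3 1.2
   vertex 1.4 0.9 1.8
  endloop
 endfacet
 facet normal 0.449 0.382 -0.807
  outer loop
   vertex 2.7 2.6 2.4
   vertex 4.1 3.7 3.7
   vertex 2.5 0.3 1.2
  endloop
 endfacet
 facet normal -0.501 -0.593 0.630
  outer loop
   vertex 2.2 1.5 3.0
   vertex 1.6 3.6 4.5
   vertex 1.4 0.9 1.8
  endloop
 endfacet
 facet normal -0.167 -0.833 0.528
  outer loop
   vertex 2.2 1.5 3.0
   vertex 1.4 0.9 1.8
   vertex 2.5 0.3 1.2
  endloop
 endfacet
 facet normal 0.282 -0.503 0.817
  outer loop
   vertex 2.2 1.5 3.0
   vertex 4.1 3.7 3.7
   vertex 1.6 3.6 4.5
  endloop
 endfacet
 facet normal 0.555 -0.646 0.523
  outer loop
   vertex 2.2 1.5 3.0
   vertex 2.5 0.3 1.2
   vertex 4.1 3.7 3.7
  endloop
 endfacet
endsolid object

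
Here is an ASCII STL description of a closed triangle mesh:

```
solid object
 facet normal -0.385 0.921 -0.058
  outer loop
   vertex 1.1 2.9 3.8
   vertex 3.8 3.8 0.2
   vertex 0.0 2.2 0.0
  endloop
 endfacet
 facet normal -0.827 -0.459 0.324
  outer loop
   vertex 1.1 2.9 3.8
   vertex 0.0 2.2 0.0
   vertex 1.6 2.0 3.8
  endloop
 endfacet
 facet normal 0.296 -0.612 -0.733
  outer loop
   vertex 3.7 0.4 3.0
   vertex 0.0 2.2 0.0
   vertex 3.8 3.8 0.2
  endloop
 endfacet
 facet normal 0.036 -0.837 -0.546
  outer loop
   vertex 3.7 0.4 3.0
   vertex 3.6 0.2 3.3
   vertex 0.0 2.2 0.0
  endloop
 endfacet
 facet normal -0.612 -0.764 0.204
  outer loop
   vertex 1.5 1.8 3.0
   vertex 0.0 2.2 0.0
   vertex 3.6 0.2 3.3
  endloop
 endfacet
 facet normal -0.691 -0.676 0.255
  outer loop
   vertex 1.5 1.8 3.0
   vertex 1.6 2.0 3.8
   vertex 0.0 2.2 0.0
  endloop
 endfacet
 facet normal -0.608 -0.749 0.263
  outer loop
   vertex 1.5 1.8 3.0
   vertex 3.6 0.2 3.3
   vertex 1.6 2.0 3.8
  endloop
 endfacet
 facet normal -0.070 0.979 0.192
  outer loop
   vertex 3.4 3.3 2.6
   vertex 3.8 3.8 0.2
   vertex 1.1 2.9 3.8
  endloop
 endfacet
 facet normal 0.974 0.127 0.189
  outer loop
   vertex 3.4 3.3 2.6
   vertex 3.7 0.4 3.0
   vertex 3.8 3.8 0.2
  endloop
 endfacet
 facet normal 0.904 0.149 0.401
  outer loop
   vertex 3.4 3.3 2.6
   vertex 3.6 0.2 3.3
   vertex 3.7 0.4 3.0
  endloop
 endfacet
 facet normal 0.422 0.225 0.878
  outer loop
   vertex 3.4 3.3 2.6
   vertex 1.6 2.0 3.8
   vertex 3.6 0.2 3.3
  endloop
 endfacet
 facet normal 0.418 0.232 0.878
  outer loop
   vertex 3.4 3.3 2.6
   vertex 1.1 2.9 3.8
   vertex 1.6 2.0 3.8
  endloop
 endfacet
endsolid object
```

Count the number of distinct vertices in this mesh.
8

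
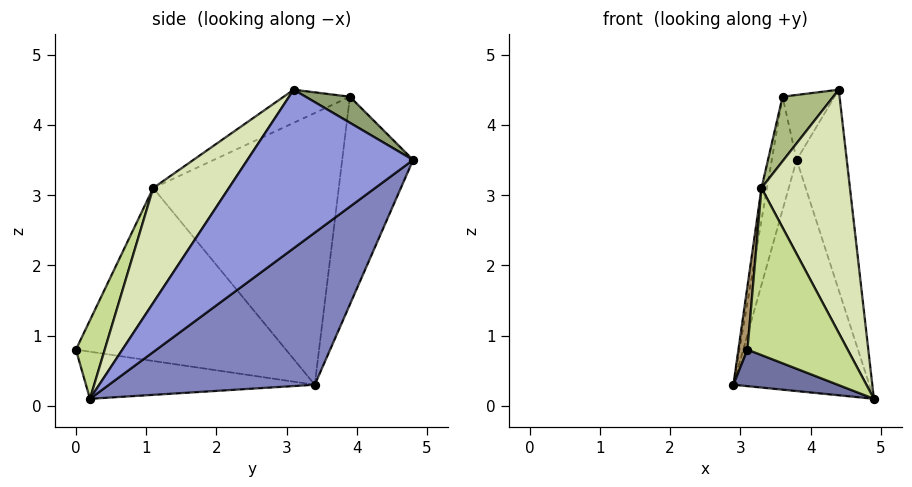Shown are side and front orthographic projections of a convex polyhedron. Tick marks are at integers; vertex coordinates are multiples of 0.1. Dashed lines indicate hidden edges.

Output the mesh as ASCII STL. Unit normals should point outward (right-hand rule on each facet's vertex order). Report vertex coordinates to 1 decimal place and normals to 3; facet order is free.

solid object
 facet normal -0.343 -0.156 -0.926
  outer loop
   vertex 3.1 0.0 0.8
   vertex 2.9 3.4 0.3
   vertex 4.9 0.2 0.1
  endloop
 endfacet
 facet normal 0.753 0.498 -0.430
  outer loop
   vertex 3.8 4.8 3.5
   vertex 4.9 0.2 0.1
   vertex 2.9 3.4 0.3
  endloop
 endfacet
 facet normal 0.954 0.289 -0.082
  outer loop
   vertex 3.8 4.8 3.5
   vertex 4.4 3.1 4.5
   vertex 4.9 0.2 0.1
  endloop
 endfacet
 facet normal -0.937 0.328 0.120
  outer loop
   vertex 3.8 4.8 3.5
   vertex 2.9 3.4 0.3
   vertex 3.6 3.9 4.4
  endloop
 endfacet
 facet normal 0.481 0.564 0.671
  outer loop
   vertex 3.8 4.8 3.5
   vertex 3.6 3.9 4.4
   vertex 4.4 3.1 4.5
  endloop
 endfacet
 facet normal -0.442 -0.338 0.831
  outer loop
   vertex 3.3 1.1 3.1
   vertex 4.4 3.1 4.5
   vertex 3.6 3.9 4.4
  endloop
 endfacet
 facet normal 0.253 -0.881 0.399
  outer loop
   vertex 3.3 1.1 3.1
   vertex 3.1 0.0 0.8
   vertex 4.9 0.2 0.1
  endloop
 endfacet
 facet normal 0.564 -0.659 0.498
  outer loop
   vertex 3.3 1.1 3.1
   vertex 4.9 0.2 0.1
   vertex 4.4 3.1 4.5
  endloop
 endfacet
 facet normal -0.993 -0.043 0.107
  outer loop
   vertex 3.3 1.1 3.1
   vertex 2.9 3.4 0.3
   vertex 3.1 0.0 0.8
  endloop
 endfacet
 facet normal -0.986 0.029 0.165
  outer loop
   vertex 3.3 1.1 3.1
   vertex 3.6 3.9 4.4
   vertex 2.9 3.4 0.3
  endloop
 endfacet
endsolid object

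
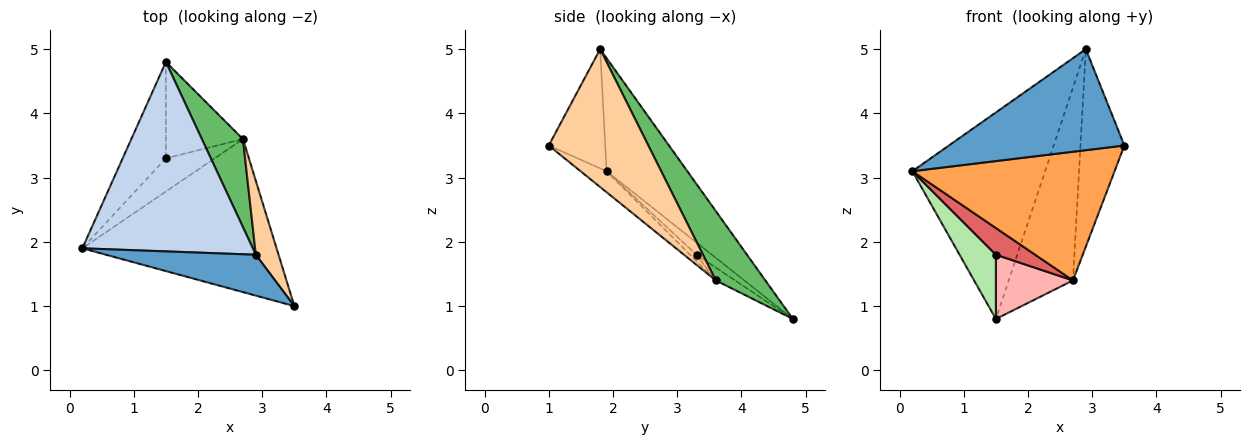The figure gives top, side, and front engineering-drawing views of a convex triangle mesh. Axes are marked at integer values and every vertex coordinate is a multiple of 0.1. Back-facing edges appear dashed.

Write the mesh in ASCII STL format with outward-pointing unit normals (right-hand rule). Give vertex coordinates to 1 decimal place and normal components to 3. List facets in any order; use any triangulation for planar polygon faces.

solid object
 facet normal -0.286 -0.888 0.359
  outer loop
   vertex 2.9 1.8 5.0
   vertex 0.2 1.9 3.1
   vertex 3.5 1.0 3.5
  endloop
 endfacet
 facet normal -0.409 0.673 0.617
  outer loop
   vertex 2.9 1.8 5.0
   vertex 1.5 4.8 0.8
   vertex 0.2 1.9 3.1
  endloop
 endfacet
 facet normal -0.082 -0.641 -0.763
  outer loop
   vertex 2.7 3.6 1.4
   vertex 3.5 1.0 3.5
   vertex 0.2 1.9 3.1
  endloop
 endfacet
 facet normal 0.905 0.399 0.149
  outer loop
   vertex 2.7 3.6 1.4
   vertex 2.9 1.8 5.0
   vertex 3.5 1.0 3.5
  endloop
 endfacet
 facet normal 0.574 0.745 0.340
  outer loop
   vertex 2.7 3.6 1.4
   vertex 1.5 4.8 0.8
   vertex 2.9 1.8 5.0
  endloop
 endfacet
 facet normal -0.228 -0.540 -0.810
  outer loop
   vertex 1.5 3.3 1.8
   vertex 0.2 1.9 3.1
   vertex 1.5 4.8 0.8
  endloop
 endfacet
 facet normal -0.102 -0.624 -0.774
  outer loop
   vertex 1.5 3.3 1.8
   vertex 2.7 3.6 1.4
   vertex 0.2 1.9 3.1
  endloop
 endfacet
 facet normal -0.137 -0.549 -0.824
  outer loop
   vertex 1.5 3.3 1.8
   vertex 1.5 4.8 0.8
   vertex 2.7 3.6 1.4
  endloop
 endfacet
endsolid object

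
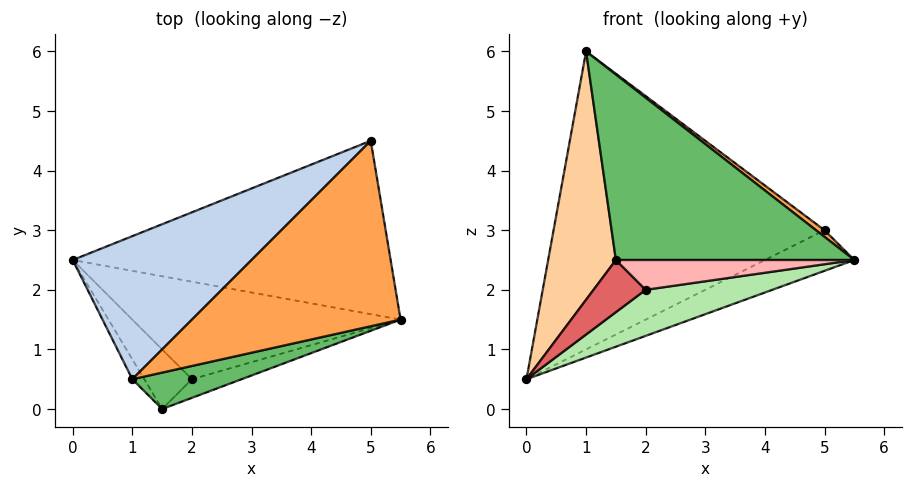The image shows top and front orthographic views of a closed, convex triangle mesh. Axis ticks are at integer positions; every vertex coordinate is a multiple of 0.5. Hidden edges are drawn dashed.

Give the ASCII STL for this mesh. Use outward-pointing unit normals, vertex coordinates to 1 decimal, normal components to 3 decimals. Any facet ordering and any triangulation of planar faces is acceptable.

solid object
 facet normal 0.368 0.212 -0.905
  outer loop
   vertex 5.0 4.5 3.0
   vertex 5.5 1.5 2.5
   vertex 0.0 2.5 0.5
  endloop
 endfacet
 facet normal -0.500 0.781 0.375
  outer loop
   vertex 1.0 0.5 6.0
   vertex 5.0 4.5 3.0
   vertex 0.0 2.5 0.5
  endloop
 endfacet
 facet normal 0.618 -0.028 0.786
  outer loop
   vertex 1.0 0.5 6.0
   vertex 5.5 1.5 2.5
   vertex 5.0 4.5 3.0
  endloop
 endfacet
 facet normal -0.841 -0.539 -0.043
  outer loop
   vertex 1.5 0.0 2.5
   vertex 1.0 0.5 6.0
   vertex 0.0 2.5 0.5
  endloop
 endfacet
 facet normal 0.345 -0.921 0.181
  outer loop
   vertex 1.5 0.0 2.5
   vertex 5.5 1.5 2.5
   vertex 1.0 0.5 6.0
  endloop
 endfacet
 facet normal 0.244 -0.414 -0.877
  outer loop
   vertex 2.0 0.5 2.0
   vertex 0.0 2.5 0.5
   vertex 5.5 1.5 2.5
  endloop
 endfacet
 facet normal -0.094 -0.656 -0.749
  outer loop
   vertex 2.0 0.5 2.0
   vertex 1.5 0.0 2.5
   vertex 0.0 2.5 0.5
  endloop
 endfacet
 facet normal 0.303 -0.808 -0.505
  outer loop
   vertex 2.0 0.5 2.0
   vertex 5.5 1.5 2.5
   vertex 1.5 0.0 2.5
  endloop
 endfacet
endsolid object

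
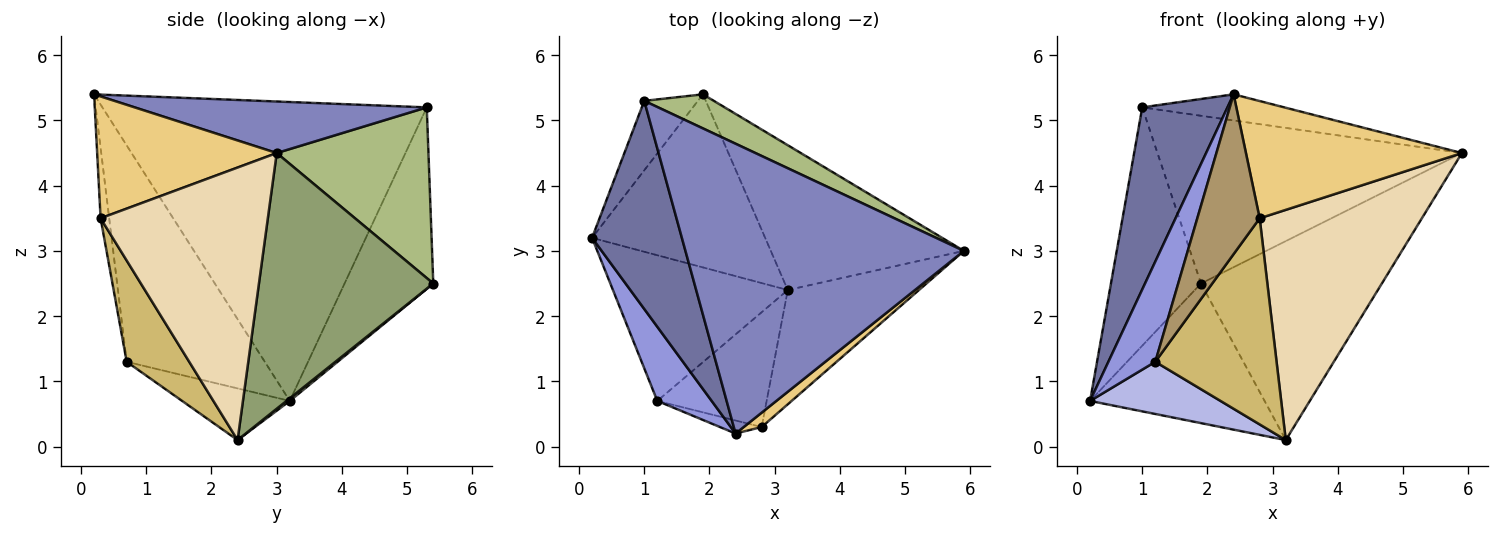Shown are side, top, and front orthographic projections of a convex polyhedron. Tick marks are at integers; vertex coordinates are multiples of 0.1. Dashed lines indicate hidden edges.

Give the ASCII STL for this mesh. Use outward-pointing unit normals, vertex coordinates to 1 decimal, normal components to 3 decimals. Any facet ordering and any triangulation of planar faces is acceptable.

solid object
 facet normal -0.929 -0.244 0.279
  outer loop
   vertex 1.0 5.3 5.2
   vertex 0.2 3.2 0.7
   vertex 2.4 0.2 5.4
  endloop
 endfacet
 facet normal 0.181 0.088 0.979
  outer loop
   vertex 1.0 5.3 5.2
   vertex 2.4 0.2 5.4
   vertex 5.9 3.0 4.5
  endloop
 endfacet
 facet normal -0.921 -0.313 0.231
  outer loop
   vertex 1.2 0.7 1.3
   vertex 2.4 0.2 5.4
   vertex 0.2 3.2 0.7
  endloop
 endfacet
 facet normal -0.268 -0.325 -0.907
  outer loop
   vertex 1.2 0.7 1.3
   vertex 0.2 3.2 0.7
   vertex 3.2 2.4 0.1
  endloop
 endfacet
 facet normal 0.615 0.638 -0.464
  outer loop
   vertex 1.9 5.4 2.5
   vertex 5.9 3.0 4.5
   vertex 3.2 2.4 0.1
  endloop
 endfacet
 facet normal 0.439 0.881 0.179
  outer loop
   vertex 1.9 5.4 2.5
   vertex 1.0 5.3 5.2
   vertex 5.9 3.0 4.5
  endloop
 endfacet
 facet normal 0.012 0.628 -0.778
  outer loop
   vertex 1.9 5.4 2.5
   vertex 3.2 2.4 0.1
   vertex 0.2 3.2 0.7
  endloop
 endfacet
 facet normal -0.687 0.697 -0.203
  outer loop
   vertex 1.9 5.4 2.5
   vertex 0.2 3.2 0.7
   vertex 1.0 5.3 5.2
  endloop
 endfacet
 facet normal -0.136 -0.987 -0.081
  outer loop
   vertex 2.8 0.3 3.5
   vertex 2.4 0.2 5.4
   vertex 1.2 0.7 1.3
  endloop
 endfacet
 facet normal 0.411 -0.796 -0.444
  outer loop
   vertex 2.8 0.3 3.5
   vertex 1.2 0.7 1.3
   vertex 3.2 2.4 0.1
  endloop
 endfacet
 facet normal 0.637 -0.766 0.094
  outer loop
   vertex 2.8 0.3 3.5
   vertex 5.9 3.0 4.5
   vertex 2.4 0.2 5.4
  endloop
 endfacet
 facet normal 0.678 -0.658 -0.327
  outer loop
   vertex 2.8 0.3 3.5
   vertex 3.2 2.4 0.1
   vertex 5.9 3.0 4.5
  endloop
 endfacet
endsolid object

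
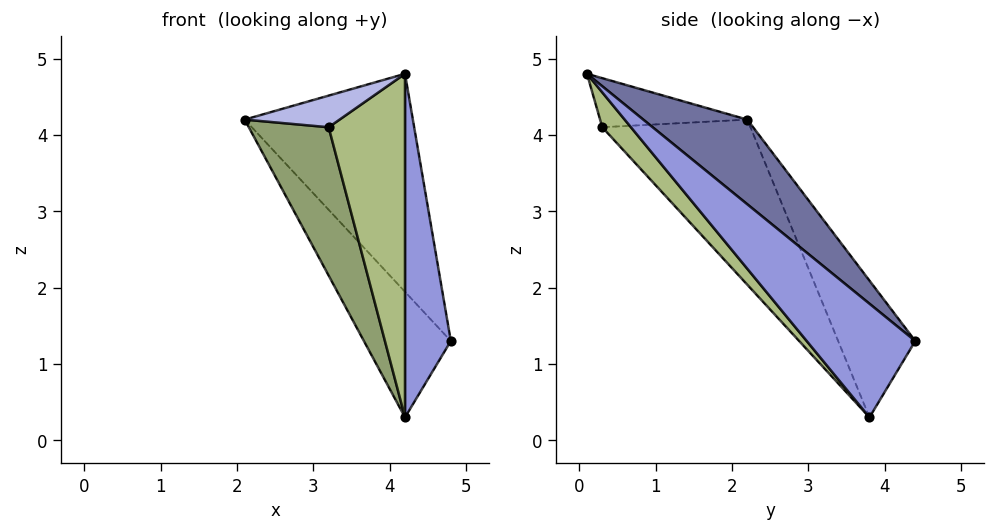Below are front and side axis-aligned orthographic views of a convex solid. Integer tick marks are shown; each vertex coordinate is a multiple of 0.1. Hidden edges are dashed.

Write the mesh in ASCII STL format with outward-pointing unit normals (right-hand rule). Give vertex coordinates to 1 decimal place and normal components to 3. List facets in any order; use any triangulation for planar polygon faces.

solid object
 facet normal 0.348 0.562 0.750
  outer loop
   vertex 4.2 0.1 4.8
   vertex 4.8 4.4 1.3
   vertex 2.1 2.2 4.2
  endloop
 endfacet
 facet normal -0.663 0.747 -0.050
  outer loop
   vertex 4.2 3.8 0.3
   vertex 2.1 2.2 4.2
   vertex 4.8 4.4 1.3
  endloop
 endfacet
 facet normal 0.878 -0.370 -0.304
  outer loop
   vertex 4.2 3.8 0.3
   vertex 4.8 4.4 1.3
   vertex 4.2 0.1 4.8
  endloop
 endfacet
 facet normal -0.581 -0.374 0.723
  outer loop
   vertex 3.2 0.3 4.1
   vertex 4.2 0.1 4.8
   vertex 2.1 2.2 4.2
  endloop
 endfacet
 facet normal -0.732 -0.394 -0.556
  outer loop
   vertex 3.2 0.3 4.1
   vertex 2.1 2.2 4.2
   vertex 4.2 3.8 0.3
  endloop
 endfacet
 facet normal 0.279 -0.742 -0.610
  outer loop
   vertex 3.2 0.3 4.1
   vertex 4.2 3.8 0.3
   vertex 4.2 0.1 4.8
  endloop
 endfacet
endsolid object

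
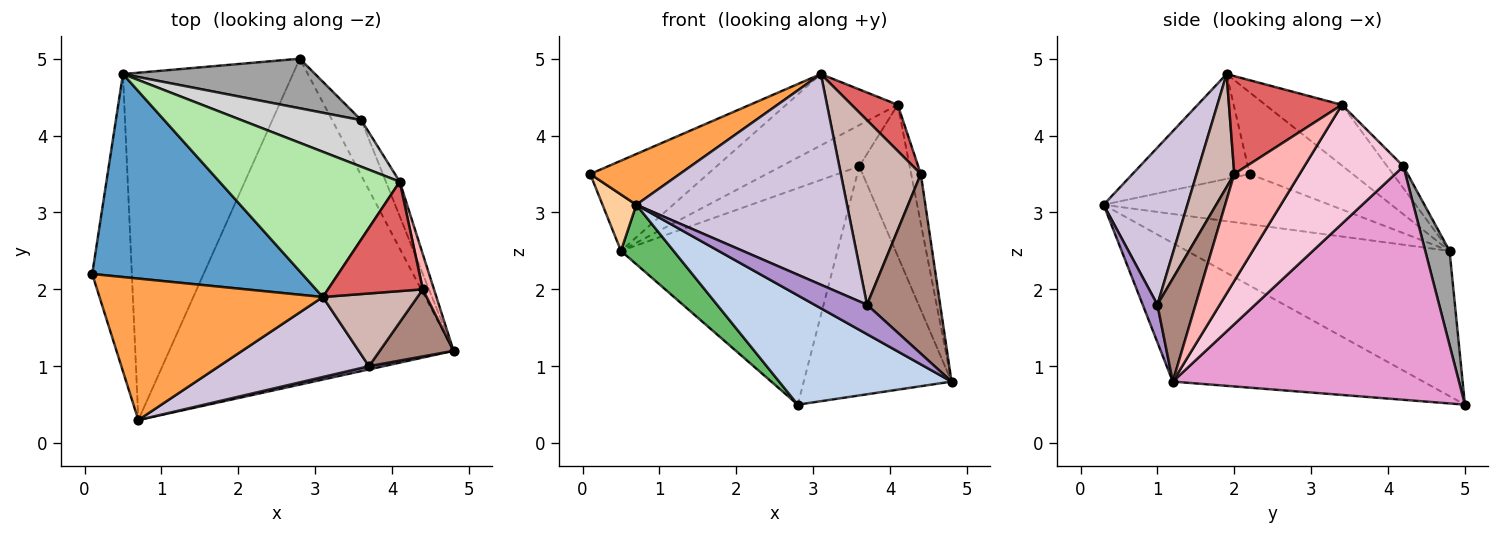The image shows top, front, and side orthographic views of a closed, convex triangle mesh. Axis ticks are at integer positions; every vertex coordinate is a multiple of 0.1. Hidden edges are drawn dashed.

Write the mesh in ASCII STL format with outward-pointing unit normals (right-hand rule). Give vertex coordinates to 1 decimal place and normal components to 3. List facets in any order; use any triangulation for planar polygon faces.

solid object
 facet normal -0.335 0.383 0.861
  outer loop
   vertex 0.5 4.8 2.5
   vertex 0.1 2.2 3.5
   vertex 3.1 1.9 4.8
  endloop
 endfacet
 facet normal -0.419 -0.289 -0.861
  outer loop
   vertex 0.7 0.3 3.1
   vertex 2.8 5.0 0.5
   vertex 4.8 1.2 0.8
  endloop
 endfacet
 facet normal -0.404 -0.309 0.861
  outer loop
   vertex 0.7 0.3 3.1
   vertex 3.1 1.9 4.8
   vertex 0.1 2.2 3.5
  endloop
 endfacet
 facet normal -0.780 -0.117 -0.615
  outer loop
   vertex 0.7 0.3 3.1
   vertex 0.1 2.2 3.5
   vertex 0.5 4.8 2.5
  endloop
 endfacet
 facet normal -0.644 -0.129 -0.754
  outer loop
   vertex 0.7 0.3 3.1
   vertex 0.5 4.8 2.5
   vertex 2.8 5.0 0.5
  endloop
 endfacet
 facet normal -0.289 0.422 0.859
  outer loop
   vertex 4.1 3.4 4.4
   vertex 0.5 4.8 2.5
   vertex 3.1 1.9 4.8
  endloop
 endfacet
 facet normal 0.689 -0.281 0.668
  outer loop
   vertex 4.1 3.4 4.4
   vertex 3.1 1.9 4.8
   vertex 4.4 2.0 3.5
  endloop
 endfacet
 facet normal 0.984 0.145 0.103
  outer loop
   vertex 4.1 3.4 4.4
   vertex 4.4 2.0 3.5
   vertex 4.8 1.2 0.8
  endloop
 endfacet
 facet normal 0.268 -0.958 0.104
  outer loop
   vertex 3.7 1.0 1.8
   vertex 0.7 0.3 3.1
   vertex 4.8 1.2 0.8
  endloop
 endfacet
 facet normal 0.349 -0.876 0.333
  outer loop
   vertex 3.7 1.0 1.8
   vertex 3.1 1.9 4.8
   vertex 0.7 0.3 3.1
  endloop
 endfacet
 facet normal 0.439 -0.842 0.314
  outer loop
   vertex 3.7 1.0 1.8
   vertex 4.8 1.2 0.8
   vertex 4.4 2.0 3.5
  endloop
 endfacet
 facet normal 0.401 -0.852 0.336
  outer loop
   vertex 3.7 1.0 1.8
   vertex 4.4 2.0 3.5
   vertex 3.1 1.9 4.8
  endloop
 endfacet
 facet normal 0.883 0.456 -0.110
  outer loop
   vertex 3.6 4.2 3.6
   vertex 4.8 1.2 0.8
   vertex 2.8 5.0 0.5
  endloop
 endfacet
 facet normal 0.887 0.451 -0.103
  outer loop
   vertex 3.6 4.2 3.6
   vertex 4.1 3.4 4.4
   vertex 4.8 1.2 0.8
  endloop
 endfacet
 facet normal 0.109 0.969 0.222
  outer loop
   vertex 3.6 4.2 3.6
   vertex 2.8 5.0 0.5
   vertex 0.5 4.8 2.5
  endloop
 endfacet
 facet normal -0.136 0.657 0.742
  outer loop
   vertex 3.6 4.2 3.6
   vertex 0.5 4.8 2.5
   vertex 4.1 3.4 4.4
  endloop
 endfacet
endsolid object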